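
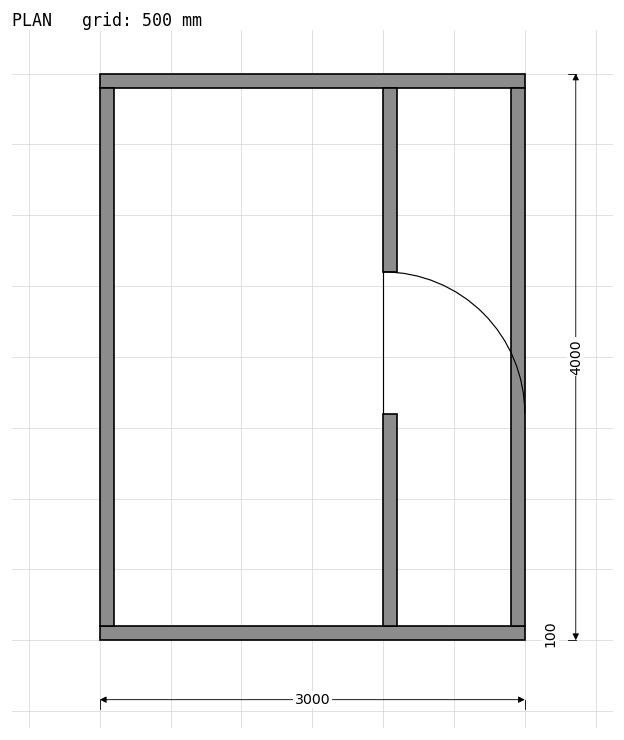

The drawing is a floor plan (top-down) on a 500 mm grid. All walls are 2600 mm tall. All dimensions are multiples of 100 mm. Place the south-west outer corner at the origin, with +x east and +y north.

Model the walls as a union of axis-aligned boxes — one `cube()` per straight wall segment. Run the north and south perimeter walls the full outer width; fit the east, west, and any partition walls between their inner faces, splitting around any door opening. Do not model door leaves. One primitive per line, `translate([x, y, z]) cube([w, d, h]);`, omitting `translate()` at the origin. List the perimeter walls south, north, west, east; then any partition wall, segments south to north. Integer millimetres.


cube([3000, 100, 2600]);
translate([0, 3900, 0]) cube([3000, 100, 2600]);
translate([0, 100, 0]) cube([100, 3800, 2600]);
translate([2900, 100, 0]) cube([100, 3800, 2600]);
translate([2000, 100, 0]) cube([100, 1500, 2600]);
translate([2000, 2600, 0]) cube([100, 1300, 2600]);


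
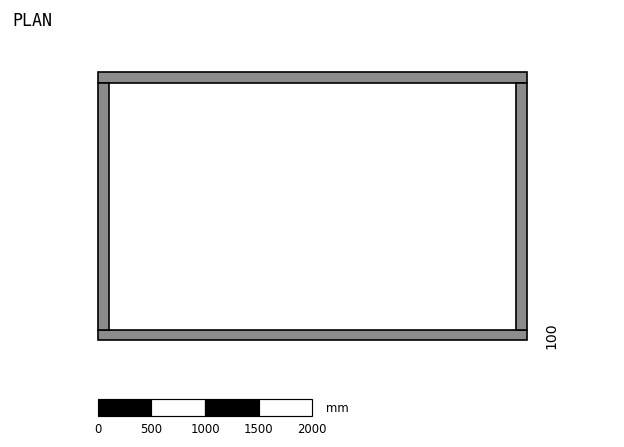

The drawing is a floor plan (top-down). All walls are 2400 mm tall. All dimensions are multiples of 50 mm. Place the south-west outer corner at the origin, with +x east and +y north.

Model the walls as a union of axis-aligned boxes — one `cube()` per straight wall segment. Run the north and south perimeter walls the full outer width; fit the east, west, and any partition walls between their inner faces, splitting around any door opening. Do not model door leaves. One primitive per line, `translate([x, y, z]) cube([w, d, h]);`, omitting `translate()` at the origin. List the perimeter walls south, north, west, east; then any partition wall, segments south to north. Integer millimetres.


cube([4000, 100, 2400]);
translate([0, 2400, 0]) cube([4000, 100, 2400]);
translate([0, 100, 0]) cube([100, 2300, 2400]);
translate([3900, 100, 0]) cube([100, 2300, 2400]);


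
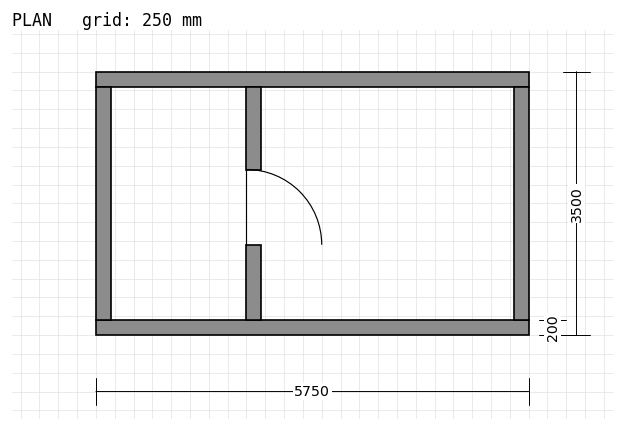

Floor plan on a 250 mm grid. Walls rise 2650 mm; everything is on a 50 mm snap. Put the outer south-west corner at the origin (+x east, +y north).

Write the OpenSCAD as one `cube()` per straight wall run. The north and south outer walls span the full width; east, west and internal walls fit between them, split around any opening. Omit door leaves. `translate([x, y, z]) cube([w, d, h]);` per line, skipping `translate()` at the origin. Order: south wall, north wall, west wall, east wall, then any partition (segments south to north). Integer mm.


cube([5750, 200, 2650]);
translate([0, 3300, 0]) cube([5750, 200, 2650]);
translate([0, 200, 0]) cube([200, 3100, 2650]);
translate([5550, 200, 0]) cube([200, 3100, 2650]);
translate([2000, 200, 0]) cube([200, 1000, 2650]);
translate([2000, 2200, 0]) cube([200, 1100, 2650]);


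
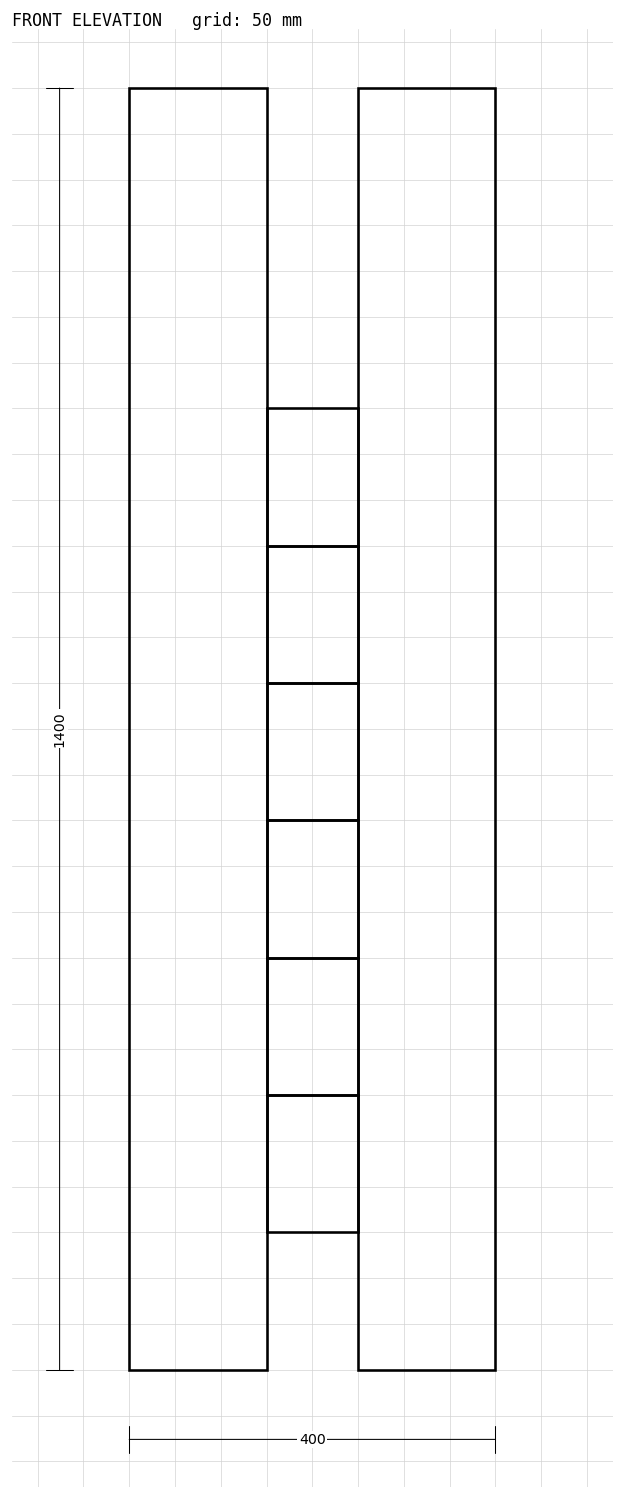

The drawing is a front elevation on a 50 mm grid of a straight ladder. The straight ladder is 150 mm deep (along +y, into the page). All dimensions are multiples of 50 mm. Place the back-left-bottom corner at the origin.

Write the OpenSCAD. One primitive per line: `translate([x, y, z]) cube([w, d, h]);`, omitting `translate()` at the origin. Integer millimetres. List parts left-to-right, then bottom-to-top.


cube([150, 150, 1400]);
translate([150, 0, 150]) cube([100, 150, 150]);
translate([150, 0, 300]) cube([100, 150, 150]);
translate([150, 0, 450]) cube([100, 150, 150]);
translate([150, 0, 600]) cube([100, 150, 150]);
translate([150, 0, 750]) cube([100, 150, 150]);
translate([150, 0, 900]) cube([100, 150, 150]);
translate([250, 0, 0]) cube([150, 150, 1400]);


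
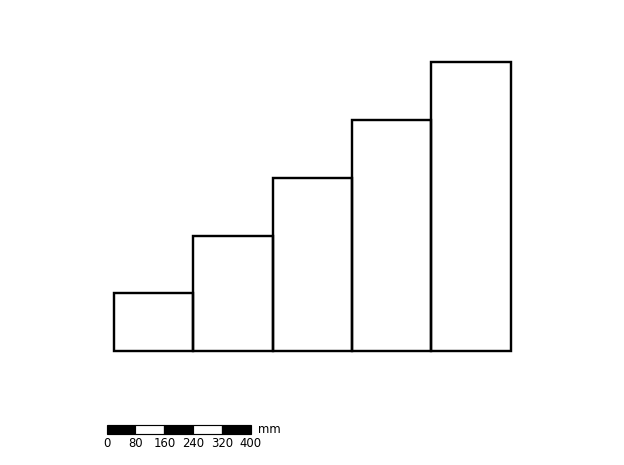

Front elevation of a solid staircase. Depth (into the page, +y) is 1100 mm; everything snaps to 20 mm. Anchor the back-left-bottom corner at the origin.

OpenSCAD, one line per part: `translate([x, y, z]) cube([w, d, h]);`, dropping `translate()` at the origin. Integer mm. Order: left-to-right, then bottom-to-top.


cube([220, 1100, 160]);
translate([220, 0, 0]) cube([220, 1100, 320]);
translate([440, 0, 0]) cube([220, 1100, 480]);
translate([660, 0, 0]) cube([220, 1100, 640]);
translate([880, 0, 0]) cube([220, 1100, 800]);


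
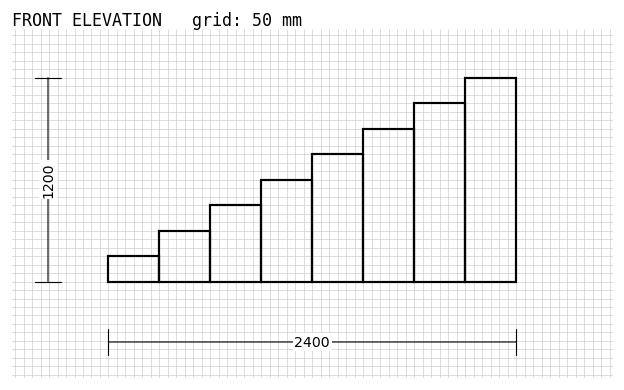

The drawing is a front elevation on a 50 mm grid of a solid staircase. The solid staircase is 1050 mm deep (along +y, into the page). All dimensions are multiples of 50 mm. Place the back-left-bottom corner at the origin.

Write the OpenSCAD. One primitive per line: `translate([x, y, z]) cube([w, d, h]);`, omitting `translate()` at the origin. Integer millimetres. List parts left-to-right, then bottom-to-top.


cube([300, 1050, 150]);
translate([300, 0, 0]) cube([300, 1050, 300]);
translate([600, 0, 0]) cube([300, 1050, 450]);
translate([900, 0, 0]) cube([300, 1050, 600]);
translate([1200, 0, 0]) cube([300, 1050, 750]);
translate([1500, 0, 0]) cube([300, 1050, 900]);
translate([1800, 0, 0]) cube([300, 1050, 1050]);
translate([2100, 0, 0]) cube([300, 1050, 1200]);


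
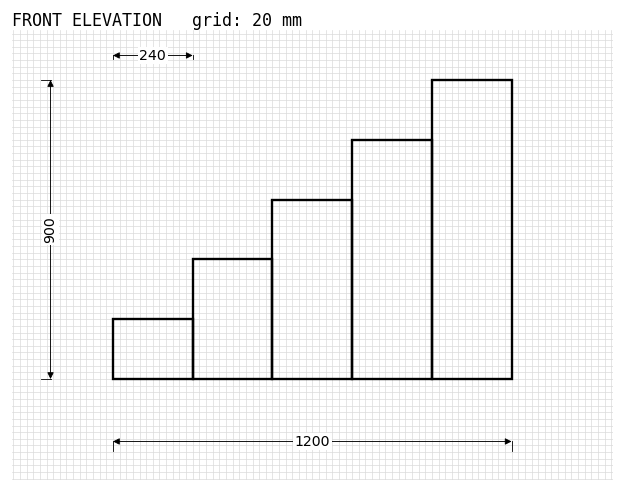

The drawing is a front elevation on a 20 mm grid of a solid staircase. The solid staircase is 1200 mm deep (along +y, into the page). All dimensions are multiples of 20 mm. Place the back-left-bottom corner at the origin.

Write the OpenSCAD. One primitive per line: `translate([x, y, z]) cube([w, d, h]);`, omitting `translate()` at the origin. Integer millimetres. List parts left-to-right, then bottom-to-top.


cube([240, 1200, 180]);
translate([240, 0, 0]) cube([240, 1200, 360]);
translate([480, 0, 0]) cube([240, 1200, 540]);
translate([720, 0, 0]) cube([240, 1200, 720]);
translate([960, 0, 0]) cube([240, 1200, 900]);


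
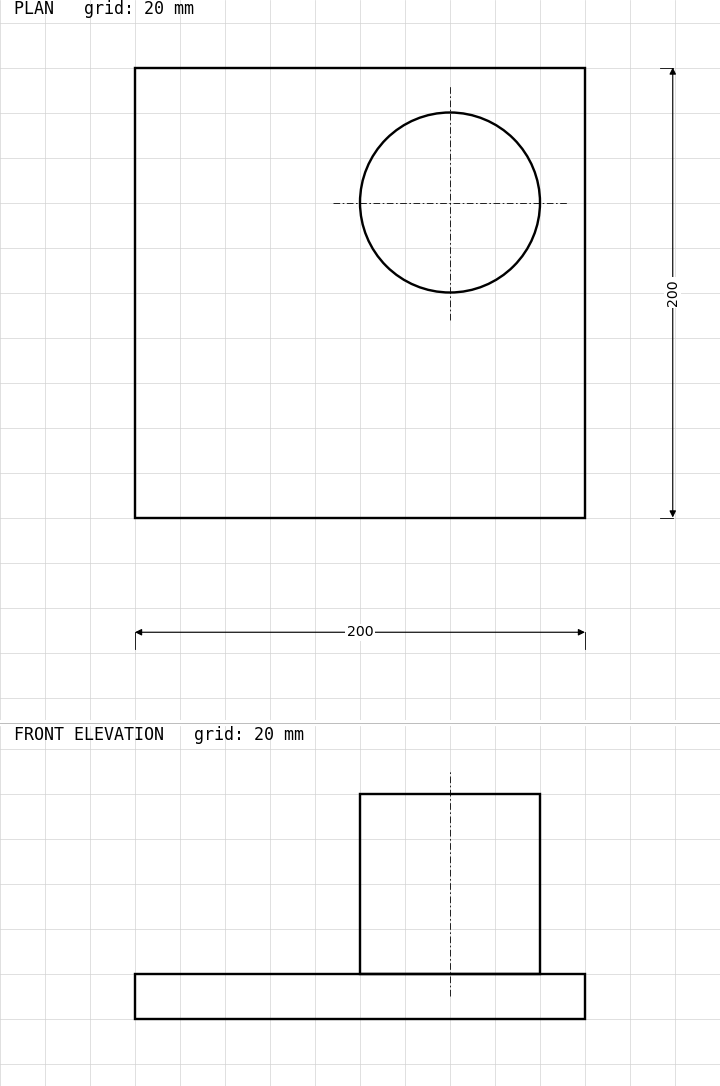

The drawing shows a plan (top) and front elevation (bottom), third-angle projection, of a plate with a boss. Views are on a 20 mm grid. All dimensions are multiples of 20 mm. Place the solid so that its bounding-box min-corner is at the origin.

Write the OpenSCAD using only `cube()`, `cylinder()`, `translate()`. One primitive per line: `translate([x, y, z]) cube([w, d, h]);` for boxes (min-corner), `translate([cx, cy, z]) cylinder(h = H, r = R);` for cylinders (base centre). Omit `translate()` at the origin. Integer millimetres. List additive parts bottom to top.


cube([200, 200, 20]);
translate([140, 140, 20]) cylinder(h = 80, r = 40);


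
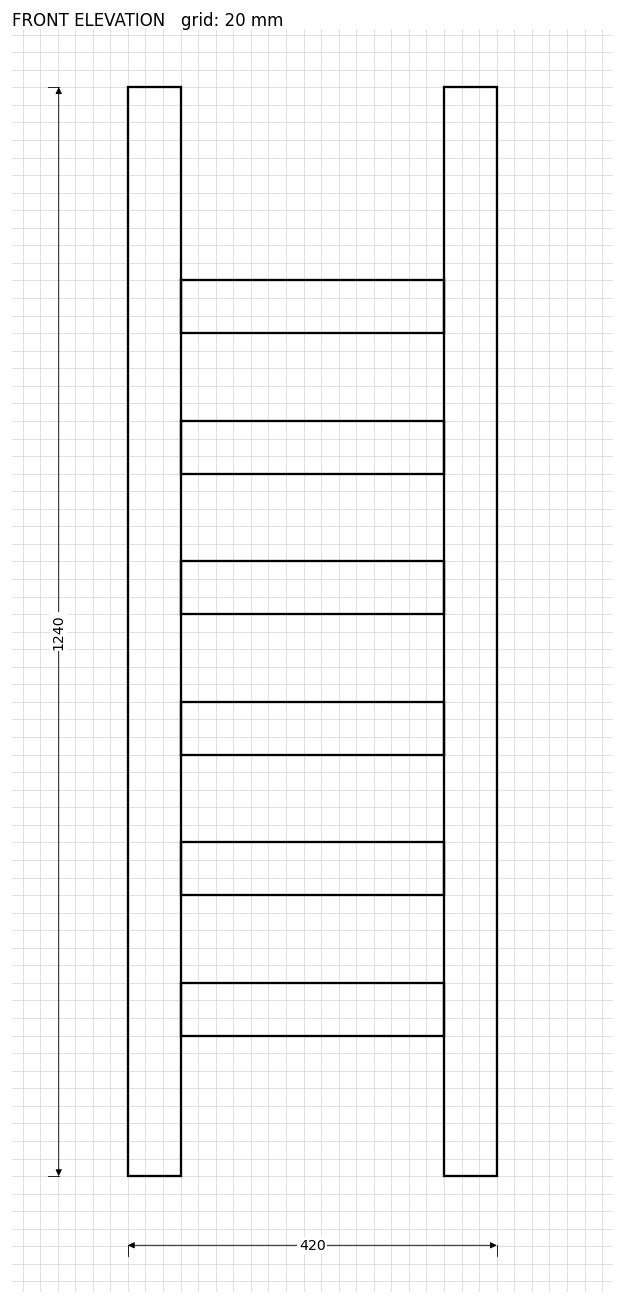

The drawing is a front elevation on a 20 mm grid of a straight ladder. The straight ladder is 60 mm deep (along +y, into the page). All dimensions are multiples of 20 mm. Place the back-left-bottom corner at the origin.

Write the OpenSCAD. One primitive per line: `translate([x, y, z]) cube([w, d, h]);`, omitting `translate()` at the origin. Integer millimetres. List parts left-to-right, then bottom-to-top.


cube([60, 60, 1240]);
translate([60, 0, 160]) cube([300, 60, 60]);
translate([60, 0, 320]) cube([300, 60, 60]);
translate([60, 0, 480]) cube([300, 60, 60]);
translate([60, 0, 640]) cube([300, 60, 60]);
translate([60, 0, 800]) cube([300, 60, 60]);
translate([60, 0, 960]) cube([300, 60, 60]);
translate([360, 0, 0]) cube([60, 60, 1240]);


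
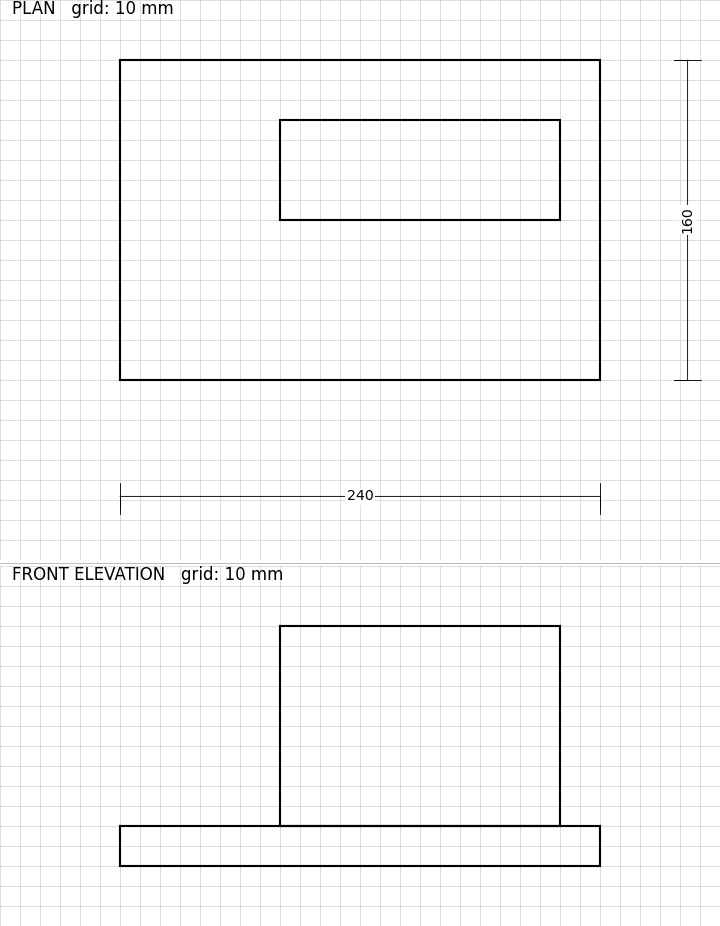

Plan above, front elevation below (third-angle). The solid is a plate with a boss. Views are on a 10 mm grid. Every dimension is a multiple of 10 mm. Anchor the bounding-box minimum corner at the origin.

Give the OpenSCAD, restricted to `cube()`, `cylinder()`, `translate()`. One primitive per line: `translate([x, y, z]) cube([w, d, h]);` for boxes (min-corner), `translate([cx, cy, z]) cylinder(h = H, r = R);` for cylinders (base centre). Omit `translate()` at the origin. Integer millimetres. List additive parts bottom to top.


cube([240, 160, 20]);
translate([80, 80, 20]) cube([140, 50, 100]);


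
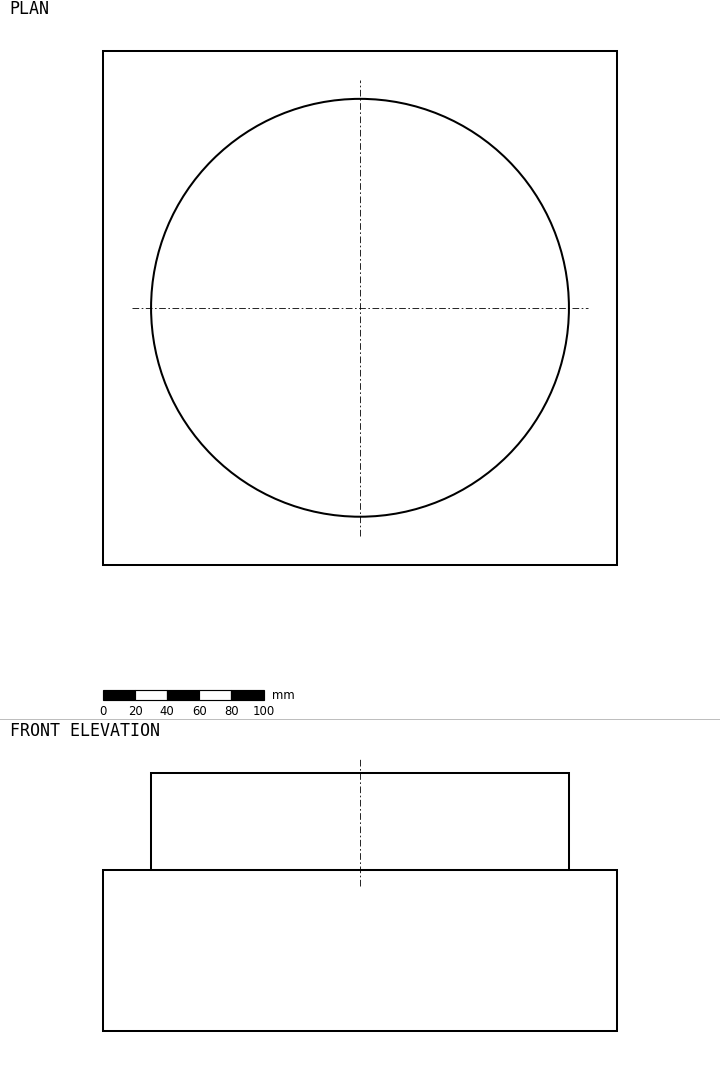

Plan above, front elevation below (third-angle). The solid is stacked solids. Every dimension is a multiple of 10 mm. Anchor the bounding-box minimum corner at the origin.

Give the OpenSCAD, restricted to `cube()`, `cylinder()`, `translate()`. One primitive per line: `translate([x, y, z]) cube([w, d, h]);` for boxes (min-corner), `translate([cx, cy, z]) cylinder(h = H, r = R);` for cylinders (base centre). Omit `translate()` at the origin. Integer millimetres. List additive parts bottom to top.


cube([320, 320, 100]);
translate([160, 160, 100]) cylinder(h = 60, r = 130);


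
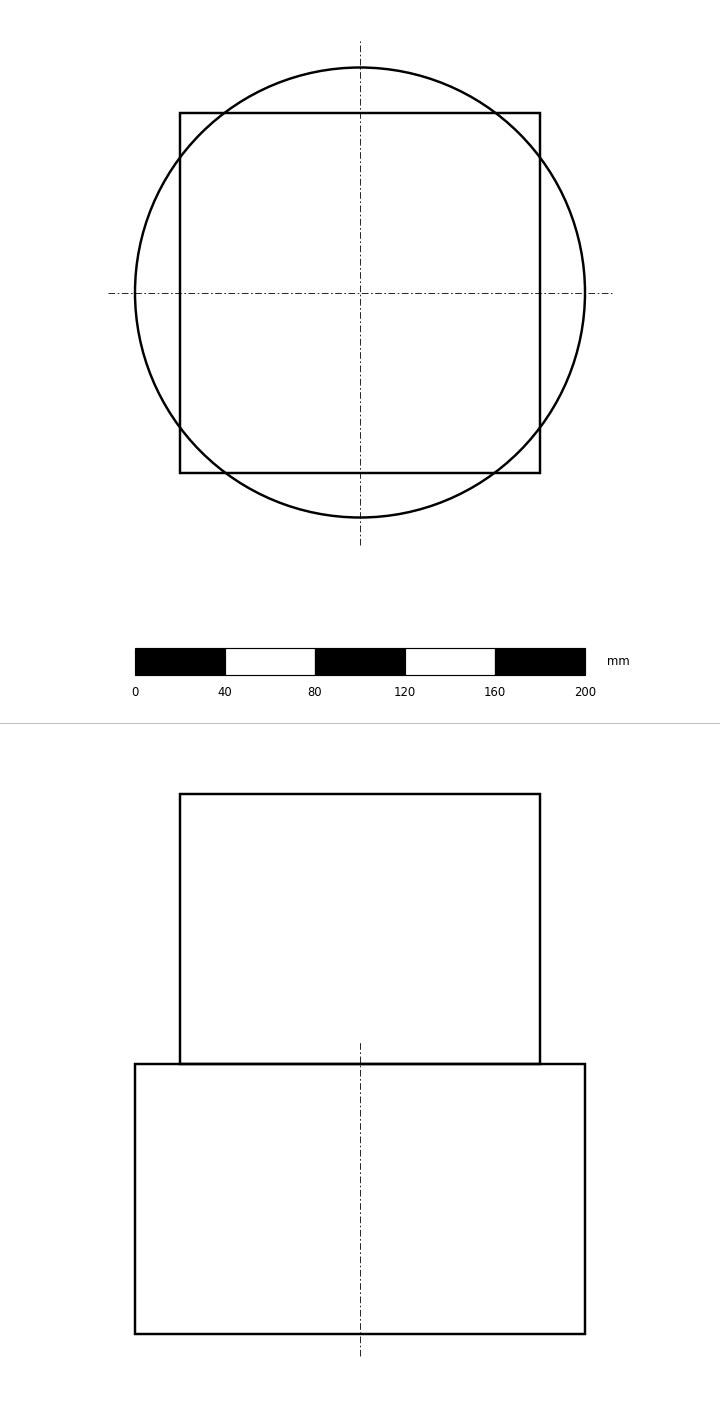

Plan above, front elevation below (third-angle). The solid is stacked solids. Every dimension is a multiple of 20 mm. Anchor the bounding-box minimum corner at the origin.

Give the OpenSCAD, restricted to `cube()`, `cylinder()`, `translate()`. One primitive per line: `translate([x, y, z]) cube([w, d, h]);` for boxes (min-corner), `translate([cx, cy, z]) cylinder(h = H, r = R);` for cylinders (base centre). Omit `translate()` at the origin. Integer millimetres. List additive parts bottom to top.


translate([100, 100, 0]) cylinder(h = 120, r = 100);
translate([20, 20, 120]) cube([160, 160, 120]);


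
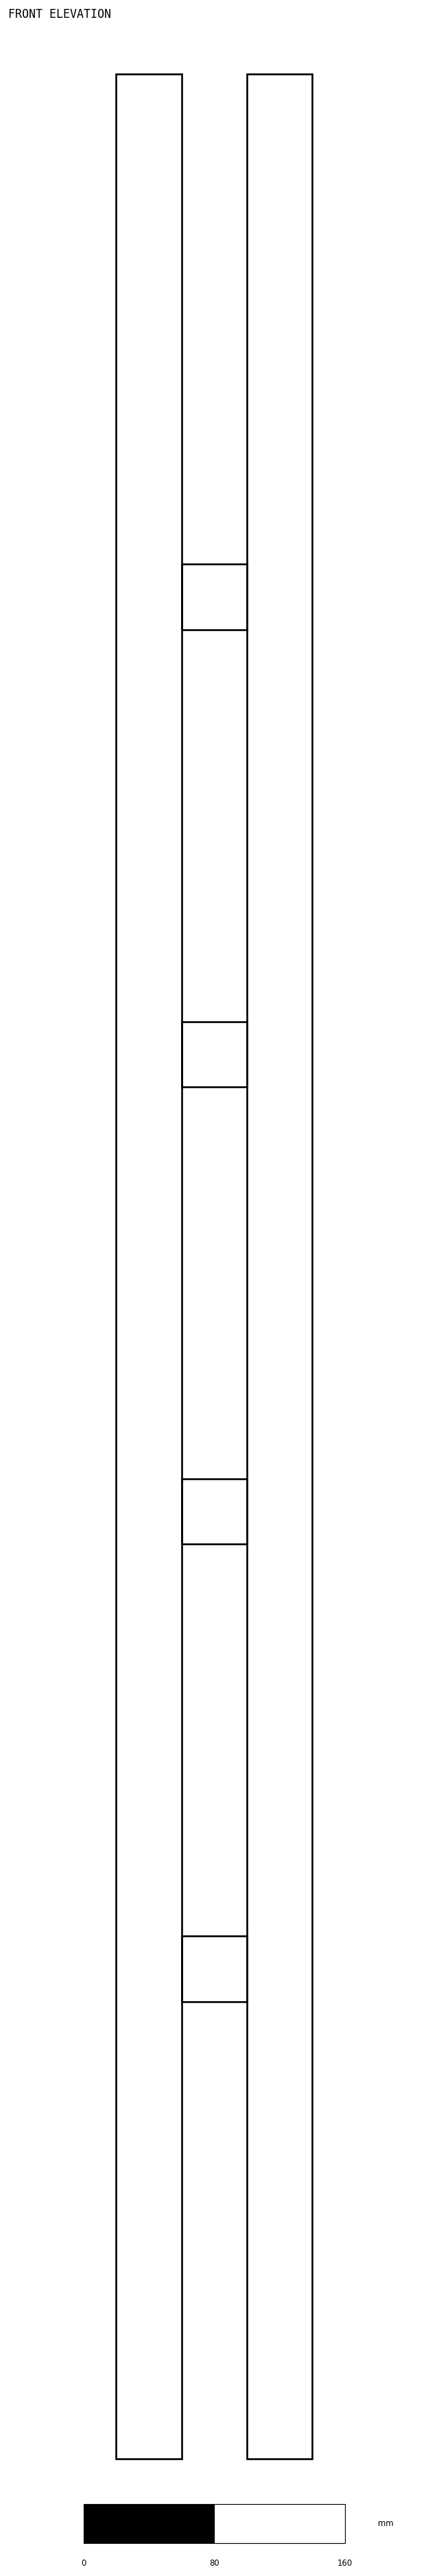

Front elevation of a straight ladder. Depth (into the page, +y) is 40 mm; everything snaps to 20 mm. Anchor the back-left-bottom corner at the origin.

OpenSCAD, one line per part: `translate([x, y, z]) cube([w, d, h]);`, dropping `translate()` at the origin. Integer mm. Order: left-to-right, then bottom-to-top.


cube([40, 40, 1460]);
translate([40, 0, 280]) cube([40, 40, 40]);
translate([40, 0, 560]) cube([40, 40, 40]);
translate([40, 0, 840]) cube([40, 40, 40]);
translate([40, 0, 1120]) cube([40, 40, 40]);
translate([80, 0, 0]) cube([40, 40, 1460]);


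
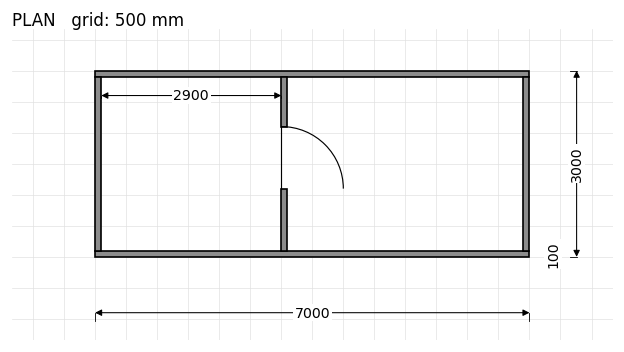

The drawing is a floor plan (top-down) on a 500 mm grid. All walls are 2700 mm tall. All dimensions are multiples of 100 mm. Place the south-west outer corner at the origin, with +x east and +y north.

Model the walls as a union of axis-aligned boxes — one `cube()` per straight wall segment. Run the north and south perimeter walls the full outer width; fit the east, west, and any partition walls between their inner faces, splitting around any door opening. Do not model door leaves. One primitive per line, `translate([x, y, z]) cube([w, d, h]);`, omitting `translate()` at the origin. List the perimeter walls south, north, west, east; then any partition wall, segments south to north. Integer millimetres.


cube([7000, 100, 2700]);
translate([0, 2900, 0]) cube([7000, 100, 2700]);
translate([0, 100, 0]) cube([100, 2800, 2700]);
translate([6900, 100, 0]) cube([100, 2800, 2700]);
translate([3000, 100, 0]) cube([100, 1000, 2700]);
translate([3000, 2100, 0]) cube([100, 800, 2700]);


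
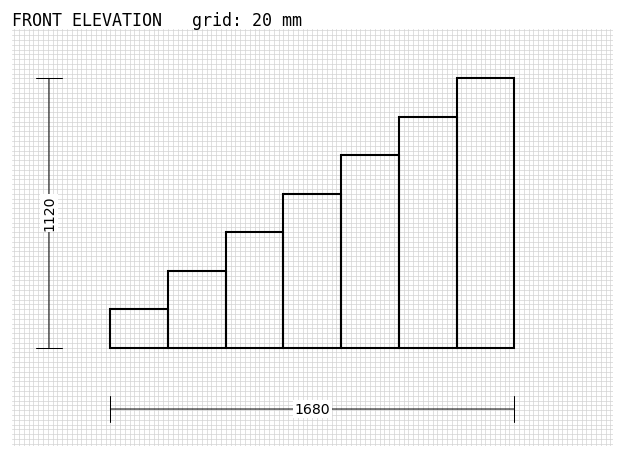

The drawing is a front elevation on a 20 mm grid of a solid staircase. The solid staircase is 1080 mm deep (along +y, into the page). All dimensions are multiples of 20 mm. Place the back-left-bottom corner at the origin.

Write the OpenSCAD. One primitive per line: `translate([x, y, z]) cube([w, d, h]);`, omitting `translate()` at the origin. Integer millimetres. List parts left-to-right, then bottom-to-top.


cube([240, 1080, 160]);
translate([240, 0, 0]) cube([240, 1080, 320]);
translate([480, 0, 0]) cube([240, 1080, 480]);
translate([720, 0, 0]) cube([240, 1080, 640]);
translate([960, 0, 0]) cube([240, 1080, 800]);
translate([1200, 0, 0]) cube([240, 1080, 960]);
translate([1440, 0, 0]) cube([240, 1080, 1120]);


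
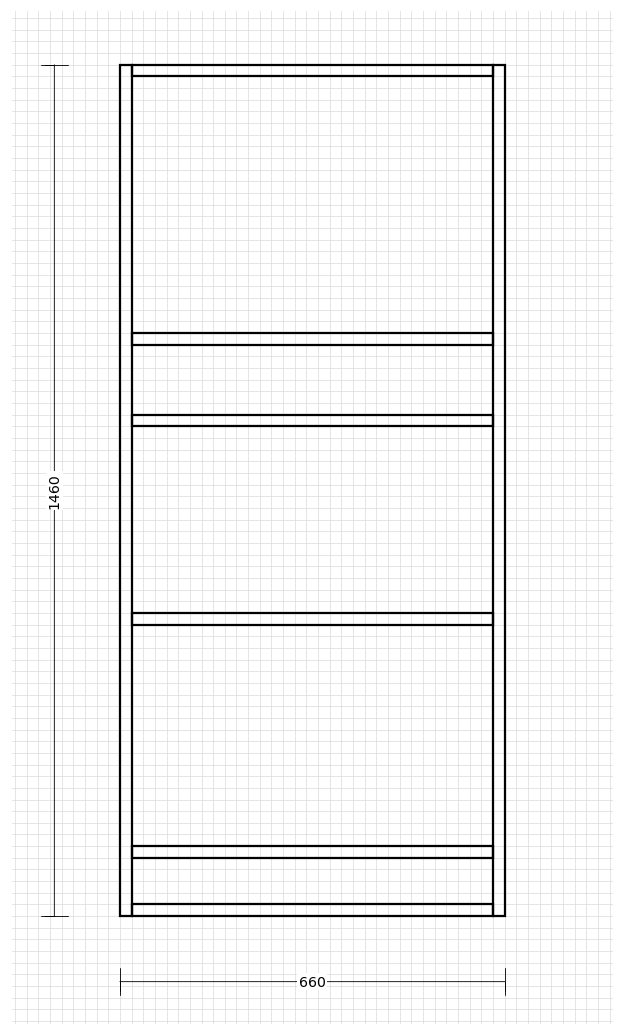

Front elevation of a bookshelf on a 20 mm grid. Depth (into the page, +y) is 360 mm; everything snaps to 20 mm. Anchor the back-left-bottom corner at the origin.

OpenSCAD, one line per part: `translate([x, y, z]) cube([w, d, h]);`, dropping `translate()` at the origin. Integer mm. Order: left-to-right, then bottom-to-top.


cube([20, 360, 1460]);
translate([20, 0, 0]) cube([620, 360, 20]);
translate([20, 0, 100]) cube([620, 360, 20]);
translate([20, 0, 500]) cube([620, 360, 20]);
translate([20, 0, 840]) cube([620, 360, 20]);
translate([20, 0, 980]) cube([620, 360, 20]);
translate([20, 0, 1440]) cube([620, 360, 20]);
translate([640, 0, 0]) cube([20, 360, 1460]);


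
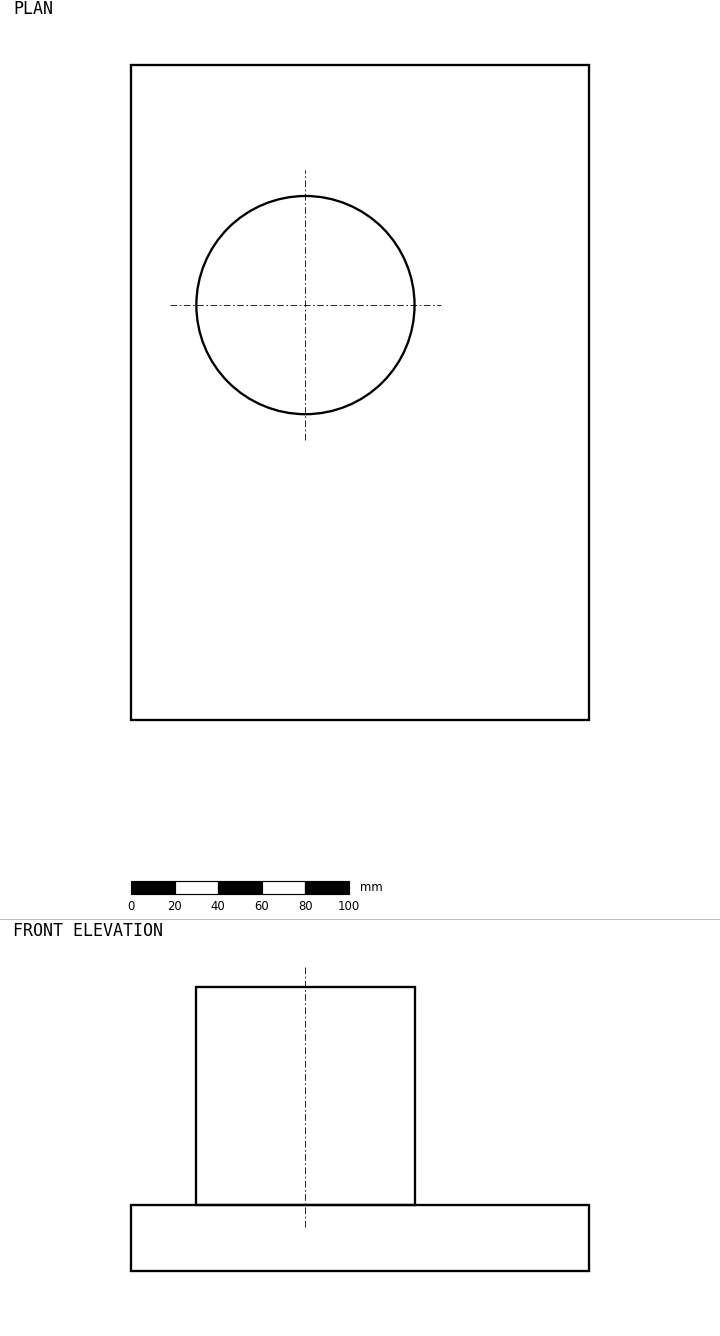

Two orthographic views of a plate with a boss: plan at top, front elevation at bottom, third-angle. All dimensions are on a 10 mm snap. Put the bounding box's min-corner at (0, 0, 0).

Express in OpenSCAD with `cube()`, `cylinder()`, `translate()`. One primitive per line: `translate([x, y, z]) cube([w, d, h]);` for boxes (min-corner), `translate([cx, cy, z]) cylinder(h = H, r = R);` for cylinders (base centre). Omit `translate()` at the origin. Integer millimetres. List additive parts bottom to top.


cube([210, 300, 30]);
translate([80, 190, 30]) cylinder(h = 100, r = 50);


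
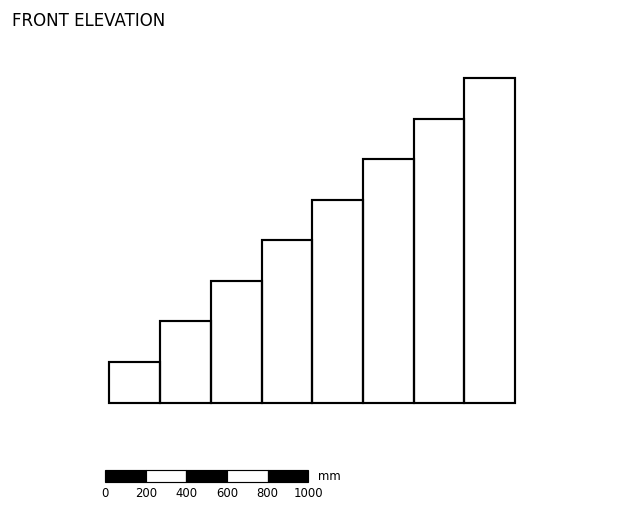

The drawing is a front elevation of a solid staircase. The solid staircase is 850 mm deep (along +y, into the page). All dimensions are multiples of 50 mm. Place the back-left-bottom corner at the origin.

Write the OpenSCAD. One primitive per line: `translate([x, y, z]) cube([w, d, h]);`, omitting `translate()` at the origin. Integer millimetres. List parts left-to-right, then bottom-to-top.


cube([250, 850, 200]);
translate([250, 0, 0]) cube([250, 850, 400]);
translate([500, 0, 0]) cube([250, 850, 600]);
translate([750, 0, 0]) cube([250, 850, 800]);
translate([1000, 0, 0]) cube([250, 850, 1000]);
translate([1250, 0, 0]) cube([250, 850, 1200]);
translate([1500, 0, 0]) cube([250, 850, 1400]);
translate([1750, 0, 0]) cube([250, 850, 1600]);


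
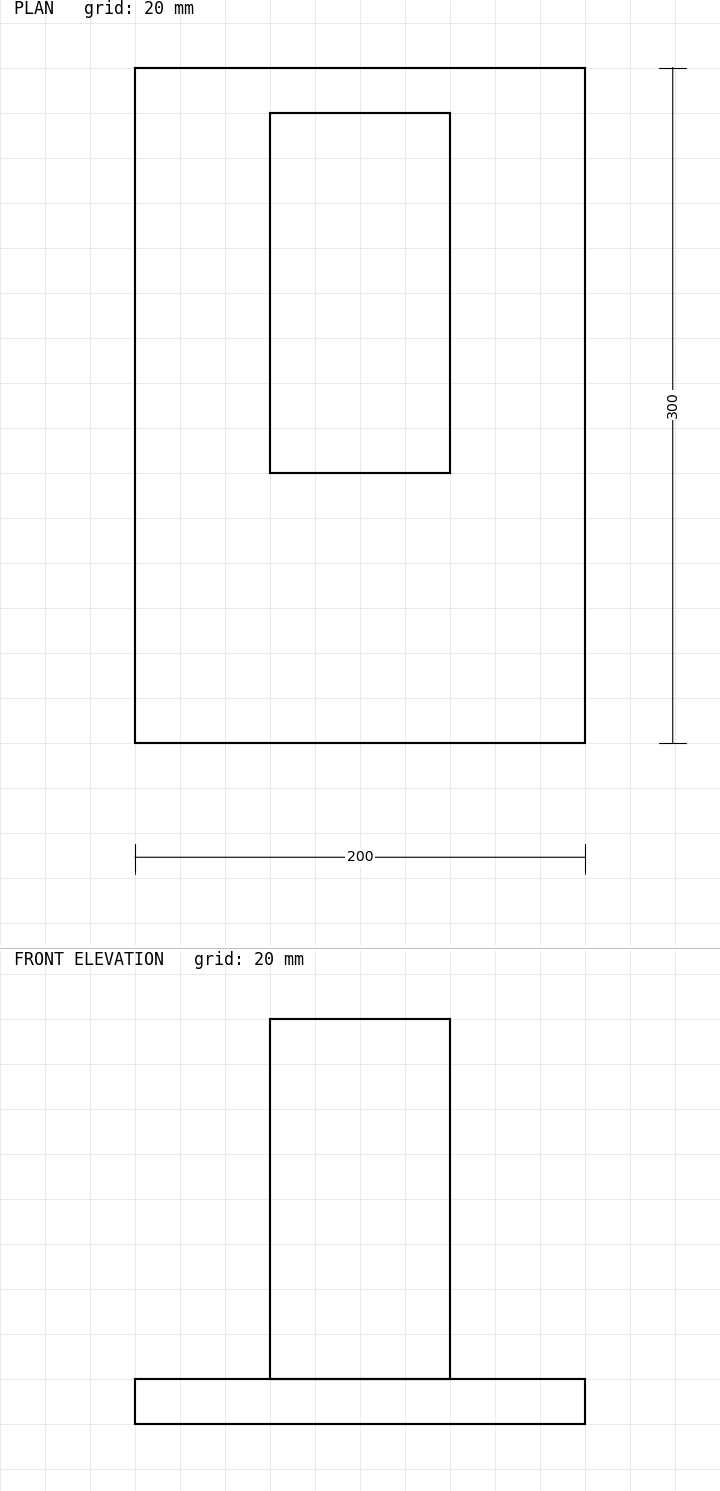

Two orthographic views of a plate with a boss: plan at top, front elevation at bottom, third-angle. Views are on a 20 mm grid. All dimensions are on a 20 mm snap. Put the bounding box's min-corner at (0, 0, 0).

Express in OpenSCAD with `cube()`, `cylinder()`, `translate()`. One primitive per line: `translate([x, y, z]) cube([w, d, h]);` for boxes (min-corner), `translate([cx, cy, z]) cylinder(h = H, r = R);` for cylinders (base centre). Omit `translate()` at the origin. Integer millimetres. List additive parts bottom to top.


cube([200, 300, 20]);
translate([60, 120, 20]) cube([80, 160, 160]);


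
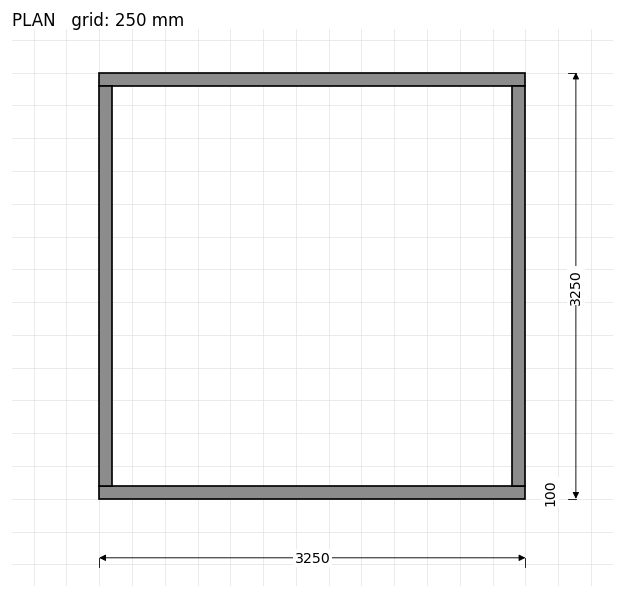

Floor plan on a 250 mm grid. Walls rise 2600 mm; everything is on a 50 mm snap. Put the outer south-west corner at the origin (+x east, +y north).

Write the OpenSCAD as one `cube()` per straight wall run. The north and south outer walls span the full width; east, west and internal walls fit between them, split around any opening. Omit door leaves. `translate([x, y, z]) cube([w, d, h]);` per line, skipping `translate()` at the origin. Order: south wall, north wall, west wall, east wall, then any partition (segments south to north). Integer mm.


cube([3250, 100, 2600]);
translate([0, 3150, 0]) cube([3250, 100, 2600]);
translate([0, 100, 0]) cube([100, 3050, 2600]);
translate([3150, 100, 0]) cube([100, 3050, 2600]);


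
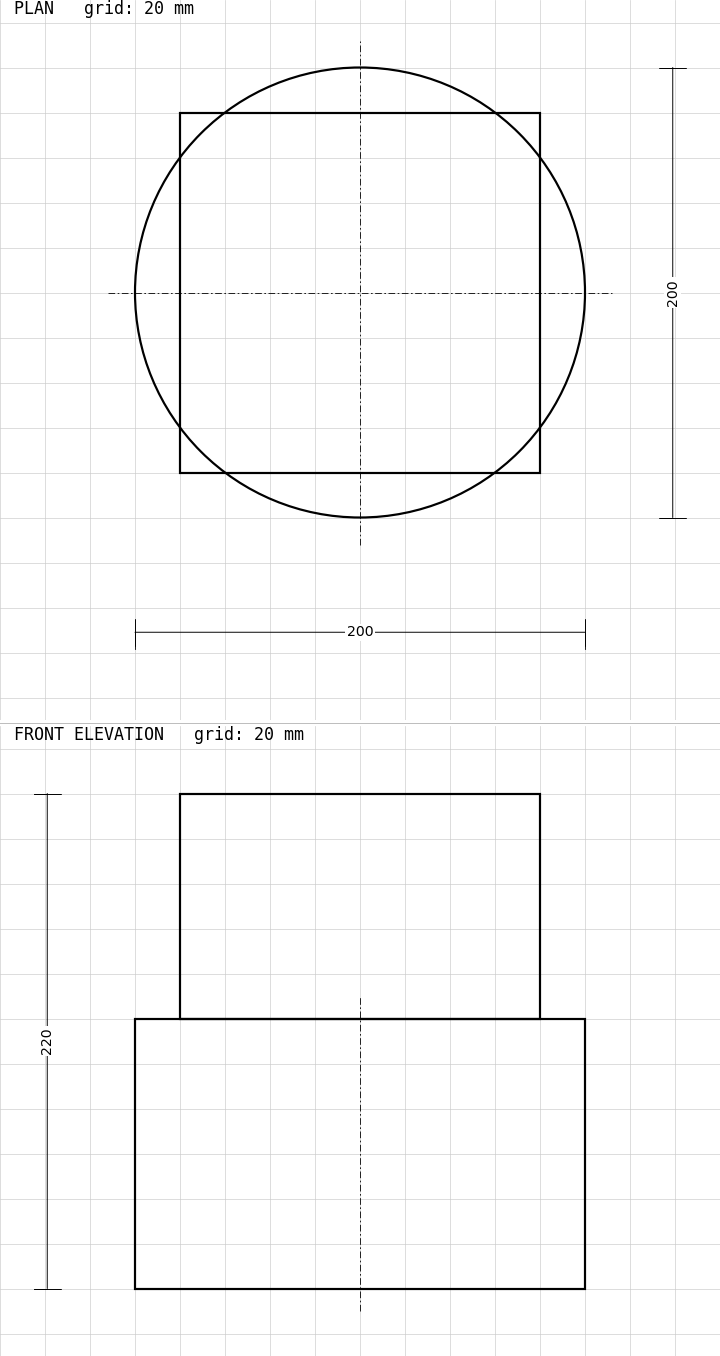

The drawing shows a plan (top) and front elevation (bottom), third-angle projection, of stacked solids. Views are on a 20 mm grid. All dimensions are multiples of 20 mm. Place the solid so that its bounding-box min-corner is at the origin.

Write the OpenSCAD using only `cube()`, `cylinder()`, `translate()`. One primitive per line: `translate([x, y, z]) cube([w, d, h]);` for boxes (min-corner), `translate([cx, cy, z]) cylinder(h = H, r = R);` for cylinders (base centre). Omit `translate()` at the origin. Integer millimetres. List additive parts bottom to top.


translate([100, 100, 0]) cylinder(h = 120, r = 100);
translate([20, 20, 120]) cube([160, 160, 100]);


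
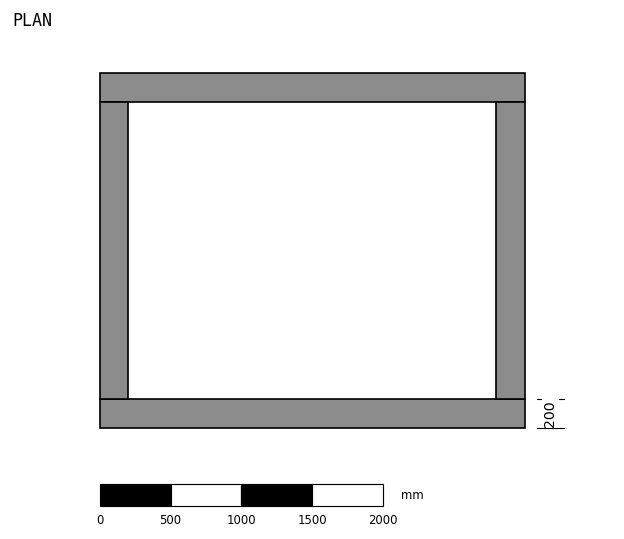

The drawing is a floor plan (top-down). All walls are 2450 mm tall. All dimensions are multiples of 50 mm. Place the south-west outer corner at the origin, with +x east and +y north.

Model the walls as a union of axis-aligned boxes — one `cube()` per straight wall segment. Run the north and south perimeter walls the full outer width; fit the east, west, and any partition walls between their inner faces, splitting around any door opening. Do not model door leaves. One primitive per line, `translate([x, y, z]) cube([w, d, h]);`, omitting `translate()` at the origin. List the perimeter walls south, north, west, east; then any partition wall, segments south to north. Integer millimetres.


cube([3000, 200, 2450]);
translate([0, 2300, 0]) cube([3000, 200, 2450]);
translate([0, 200, 0]) cube([200, 2100, 2450]);
translate([2800, 200, 0]) cube([200, 2100, 2450]);


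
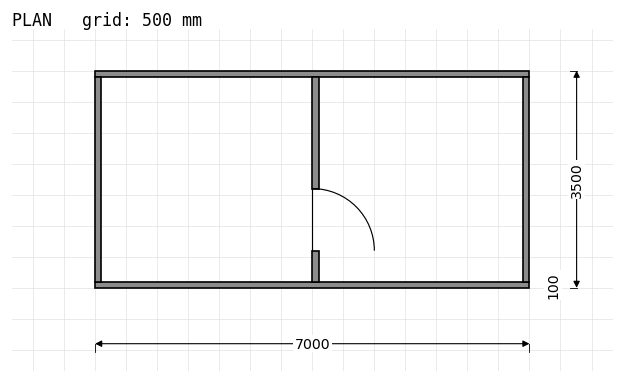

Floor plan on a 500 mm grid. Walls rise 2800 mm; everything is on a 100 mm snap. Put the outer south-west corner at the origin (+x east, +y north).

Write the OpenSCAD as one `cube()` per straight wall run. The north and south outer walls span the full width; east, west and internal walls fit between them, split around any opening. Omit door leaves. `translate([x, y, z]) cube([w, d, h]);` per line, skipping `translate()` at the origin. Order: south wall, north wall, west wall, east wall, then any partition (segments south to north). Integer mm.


cube([7000, 100, 2800]);
translate([0, 3400, 0]) cube([7000, 100, 2800]);
translate([0, 100, 0]) cube([100, 3300, 2800]);
translate([6900, 100, 0]) cube([100, 3300, 2800]);
translate([3500, 100, 0]) cube([100, 500, 2800]);
translate([3500, 1600, 0]) cube([100, 1800, 2800]);


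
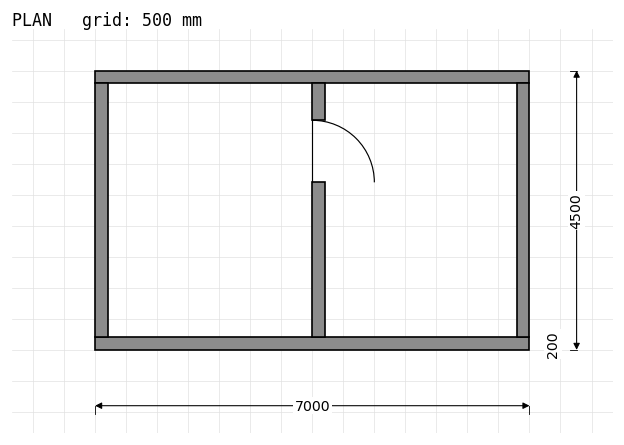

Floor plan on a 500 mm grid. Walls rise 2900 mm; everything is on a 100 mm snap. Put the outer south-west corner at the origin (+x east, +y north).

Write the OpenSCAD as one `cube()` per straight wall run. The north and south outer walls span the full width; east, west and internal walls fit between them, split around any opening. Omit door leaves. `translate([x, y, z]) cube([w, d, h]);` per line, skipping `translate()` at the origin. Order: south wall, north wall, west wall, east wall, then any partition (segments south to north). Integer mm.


cube([7000, 200, 2900]);
translate([0, 4300, 0]) cube([7000, 200, 2900]);
translate([0, 200, 0]) cube([200, 4100, 2900]);
translate([6800, 200, 0]) cube([200, 4100, 2900]);
translate([3500, 200, 0]) cube([200, 2500, 2900]);
translate([3500, 3700, 0]) cube([200, 600, 2900]);


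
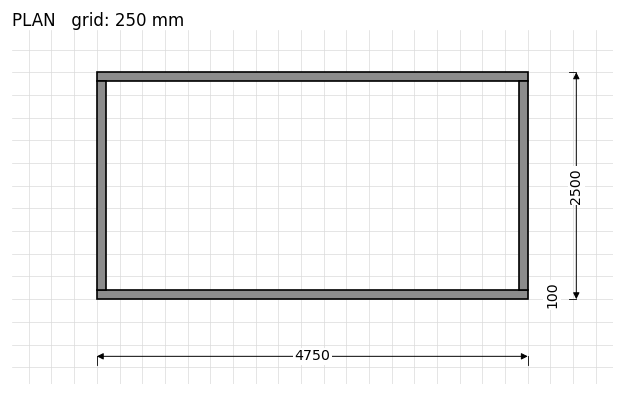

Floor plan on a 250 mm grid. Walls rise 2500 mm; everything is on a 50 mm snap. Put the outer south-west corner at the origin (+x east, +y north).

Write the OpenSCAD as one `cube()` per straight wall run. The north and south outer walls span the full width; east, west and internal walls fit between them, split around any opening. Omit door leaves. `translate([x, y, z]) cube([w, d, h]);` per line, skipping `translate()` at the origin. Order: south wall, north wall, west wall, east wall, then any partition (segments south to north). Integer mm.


cube([4750, 100, 2500]);
translate([0, 2400, 0]) cube([4750, 100, 2500]);
translate([0, 100, 0]) cube([100, 2300, 2500]);
translate([4650, 100, 0]) cube([100, 2300, 2500]);


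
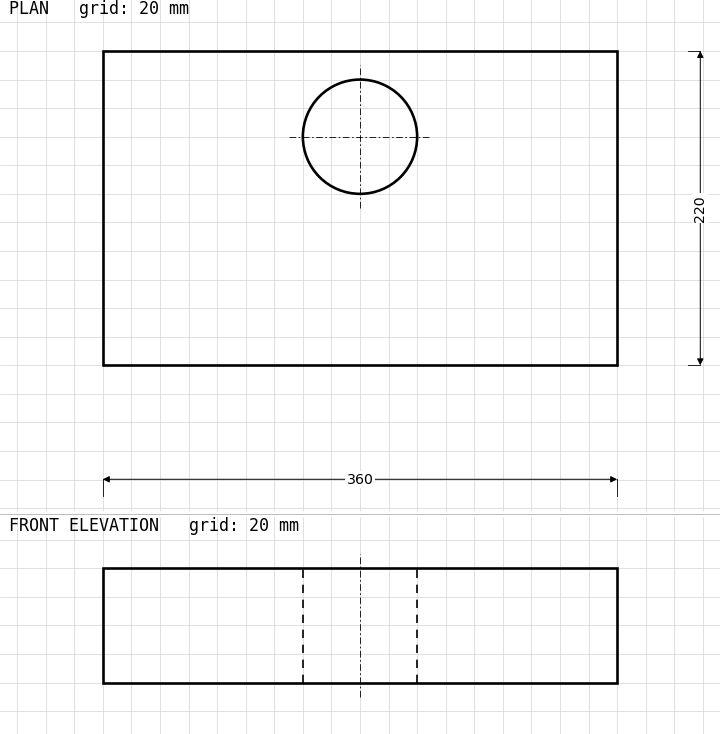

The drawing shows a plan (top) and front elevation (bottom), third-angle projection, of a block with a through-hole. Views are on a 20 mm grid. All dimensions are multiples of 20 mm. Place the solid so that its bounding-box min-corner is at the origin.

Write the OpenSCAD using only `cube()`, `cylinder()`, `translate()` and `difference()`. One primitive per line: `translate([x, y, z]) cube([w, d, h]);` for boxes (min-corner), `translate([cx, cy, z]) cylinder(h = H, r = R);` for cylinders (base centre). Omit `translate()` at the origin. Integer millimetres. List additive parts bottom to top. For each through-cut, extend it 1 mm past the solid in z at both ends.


difference() {
  cube([360, 220, 80]);
  translate([180, 160, -1]) cylinder(h = 82, r = 40);
}


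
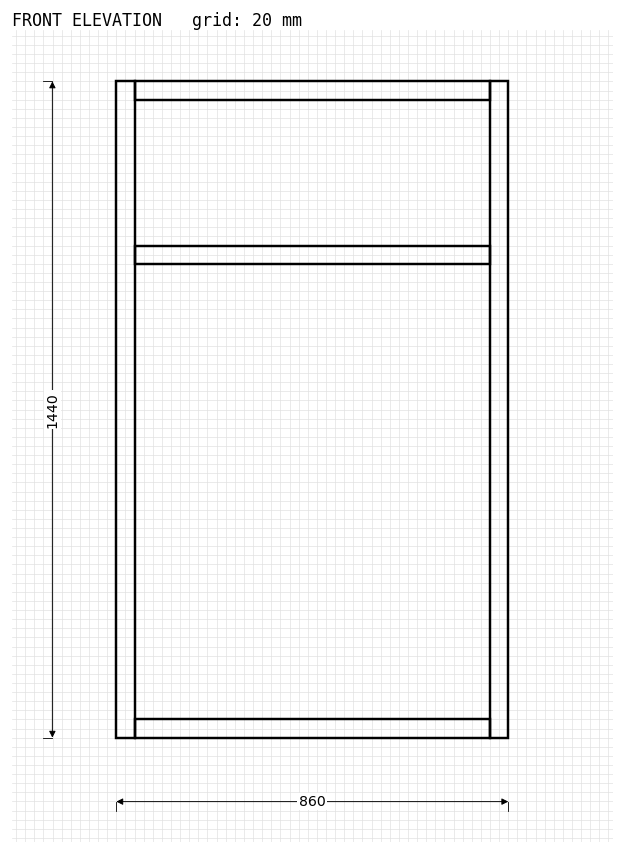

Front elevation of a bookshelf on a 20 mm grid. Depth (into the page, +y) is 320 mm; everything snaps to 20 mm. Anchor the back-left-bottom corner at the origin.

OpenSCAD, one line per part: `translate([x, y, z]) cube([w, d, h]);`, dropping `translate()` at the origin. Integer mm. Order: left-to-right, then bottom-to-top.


cube([40, 320, 1440]);
translate([40, 0, 0]) cube([780, 320, 40]);
translate([40, 0, 1040]) cube([780, 320, 40]);
translate([40, 0, 1400]) cube([780, 320, 40]);
translate([820, 0, 0]) cube([40, 320, 1440]);


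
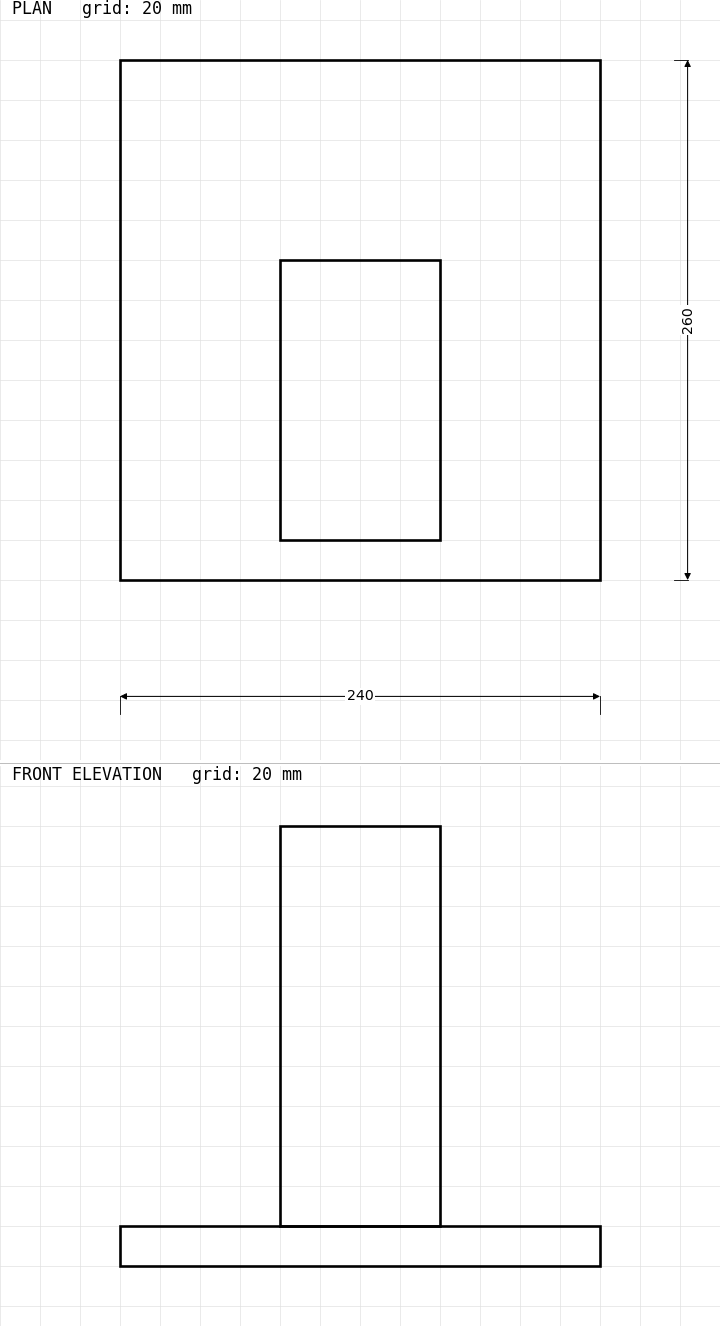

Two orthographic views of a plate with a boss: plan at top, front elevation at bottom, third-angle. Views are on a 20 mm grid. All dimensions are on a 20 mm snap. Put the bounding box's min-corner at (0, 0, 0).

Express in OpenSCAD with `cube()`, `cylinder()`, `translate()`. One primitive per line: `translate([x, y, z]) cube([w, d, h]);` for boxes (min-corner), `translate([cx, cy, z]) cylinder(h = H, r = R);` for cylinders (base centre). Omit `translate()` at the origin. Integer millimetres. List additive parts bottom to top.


cube([240, 260, 20]);
translate([80, 20, 20]) cube([80, 140, 200]);


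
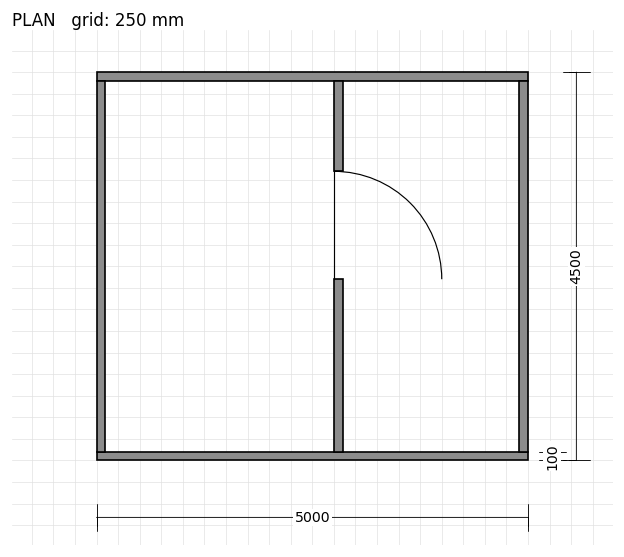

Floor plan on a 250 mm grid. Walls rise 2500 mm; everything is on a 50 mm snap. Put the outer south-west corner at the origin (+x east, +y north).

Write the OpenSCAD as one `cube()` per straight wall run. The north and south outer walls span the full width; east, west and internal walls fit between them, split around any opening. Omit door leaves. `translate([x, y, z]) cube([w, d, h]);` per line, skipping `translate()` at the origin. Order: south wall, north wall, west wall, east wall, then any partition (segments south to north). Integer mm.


cube([5000, 100, 2500]);
translate([0, 4400, 0]) cube([5000, 100, 2500]);
translate([0, 100, 0]) cube([100, 4300, 2500]);
translate([4900, 100, 0]) cube([100, 4300, 2500]);
translate([2750, 100, 0]) cube([100, 2000, 2500]);
translate([2750, 3350, 0]) cube([100, 1050, 2500]);


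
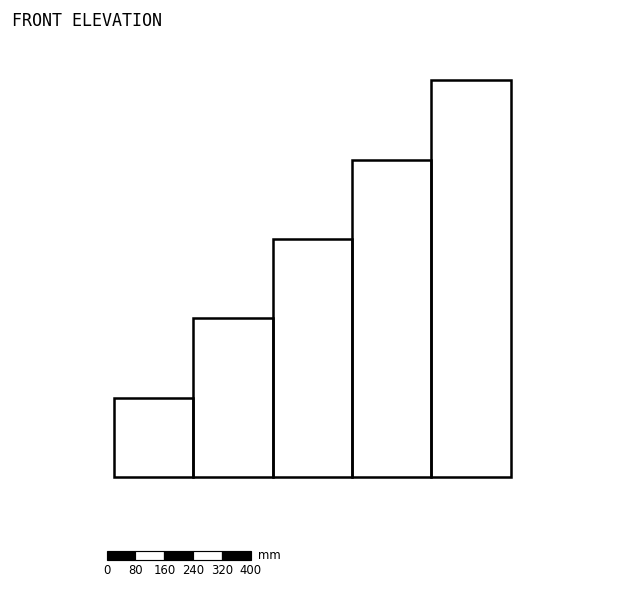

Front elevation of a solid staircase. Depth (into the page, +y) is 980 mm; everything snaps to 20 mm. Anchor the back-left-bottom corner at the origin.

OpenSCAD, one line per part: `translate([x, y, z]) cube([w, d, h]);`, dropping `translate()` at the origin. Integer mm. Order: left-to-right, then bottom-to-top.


cube([220, 980, 220]);
translate([220, 0, 0]) cube([220, 980, 440]);
translate([440, 0, 0]) cube([220, 980, 660]);
translate([660, 0, 0]) cube([220, 980, 880]);
translate([880, 0, 0]) cube([220, 980, 1100]);


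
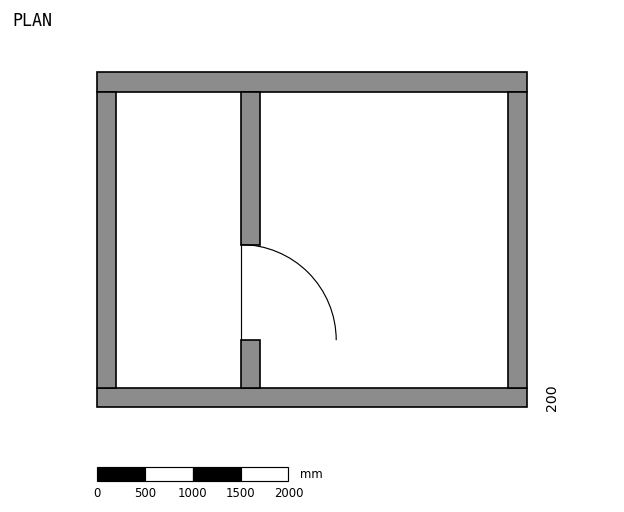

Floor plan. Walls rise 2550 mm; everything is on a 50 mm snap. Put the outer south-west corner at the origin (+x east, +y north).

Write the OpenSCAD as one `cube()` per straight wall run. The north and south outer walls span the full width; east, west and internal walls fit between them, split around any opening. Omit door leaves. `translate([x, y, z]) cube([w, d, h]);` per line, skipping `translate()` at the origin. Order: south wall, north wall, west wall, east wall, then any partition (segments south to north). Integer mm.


cube([4500, 200, 2550]);
translate([0, 3300, 0]) cube([4500, 200, 2550]);
translate([0, 200, 0]) cube([200, 3100, 2550]);
translate([4300, 200, 0]) cube([200, 3100, 2550]);
translate([1500, 200, 0]) cube([200, 500, 2550]);
translate([1500, 1700, 0]) cube([200, 1600, 2550]);


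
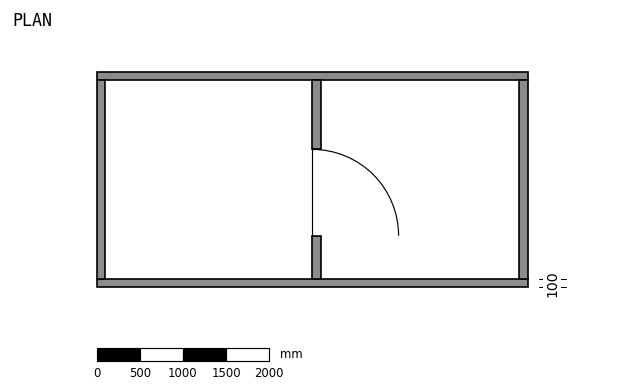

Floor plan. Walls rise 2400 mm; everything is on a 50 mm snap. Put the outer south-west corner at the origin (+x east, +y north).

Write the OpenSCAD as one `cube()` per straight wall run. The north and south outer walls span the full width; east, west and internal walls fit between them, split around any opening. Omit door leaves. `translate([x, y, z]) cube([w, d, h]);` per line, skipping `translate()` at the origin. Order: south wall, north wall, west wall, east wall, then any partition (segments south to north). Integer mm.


cube([5000, 100, 2400]);
translate([0, 2400, 0]) cube([5000, 100, 2400]);
translate([0, 100, 0]) cube([100, 2300, 2400]);
translate([4900, 100, 0]) cube([100, 2300, 2400]);
translate([2500, 100, 0]) cube([100, 500, 2400]);
translate([2500, 1600, 0]) cube([100, 800, 2400]);


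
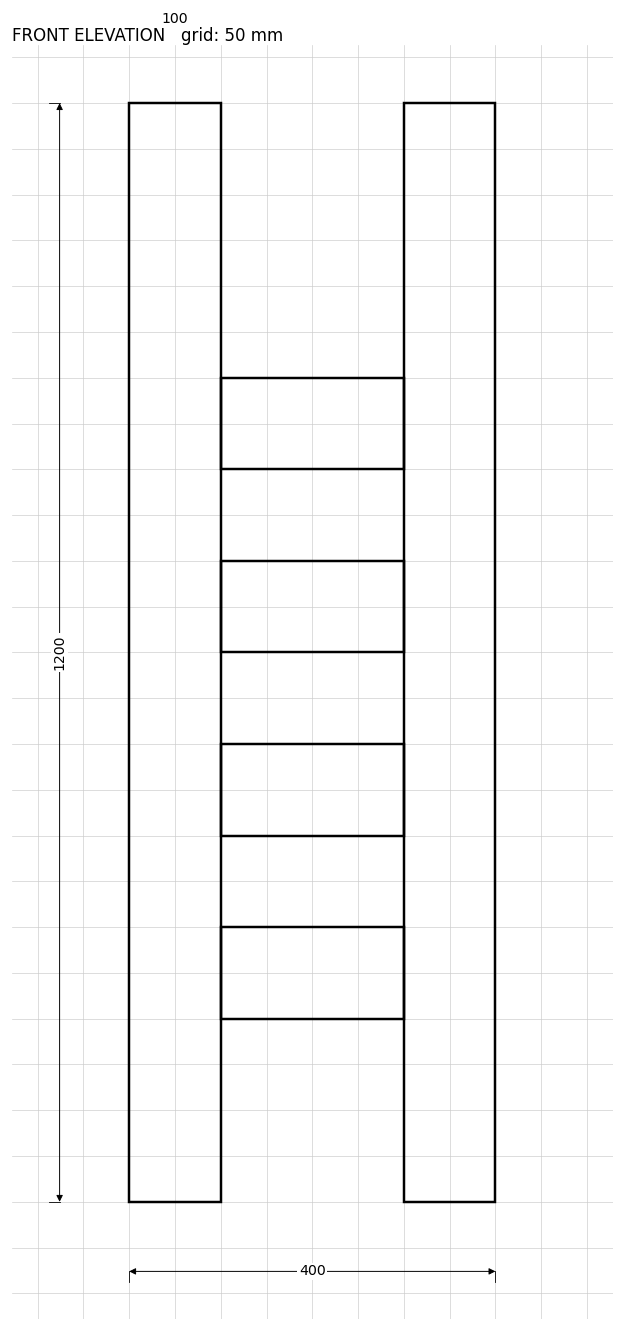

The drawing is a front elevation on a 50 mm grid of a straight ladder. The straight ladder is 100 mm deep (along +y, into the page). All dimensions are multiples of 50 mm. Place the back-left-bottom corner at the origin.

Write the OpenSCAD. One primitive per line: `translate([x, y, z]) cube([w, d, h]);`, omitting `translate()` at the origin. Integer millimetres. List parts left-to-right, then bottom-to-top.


cube([100, 100, 1200]);
translate([100, 0, 200]) cube([200, 100, 100]);
translate([100, 0, 400]) cube([200, 100, 100]);
translate([100, 0, 600]) cube([200, 100, 100]);
translate([100, 0, 800]) cube([200, 100, 100]);
translate([300, 0, 0]) cube([100, 100, 1200]);


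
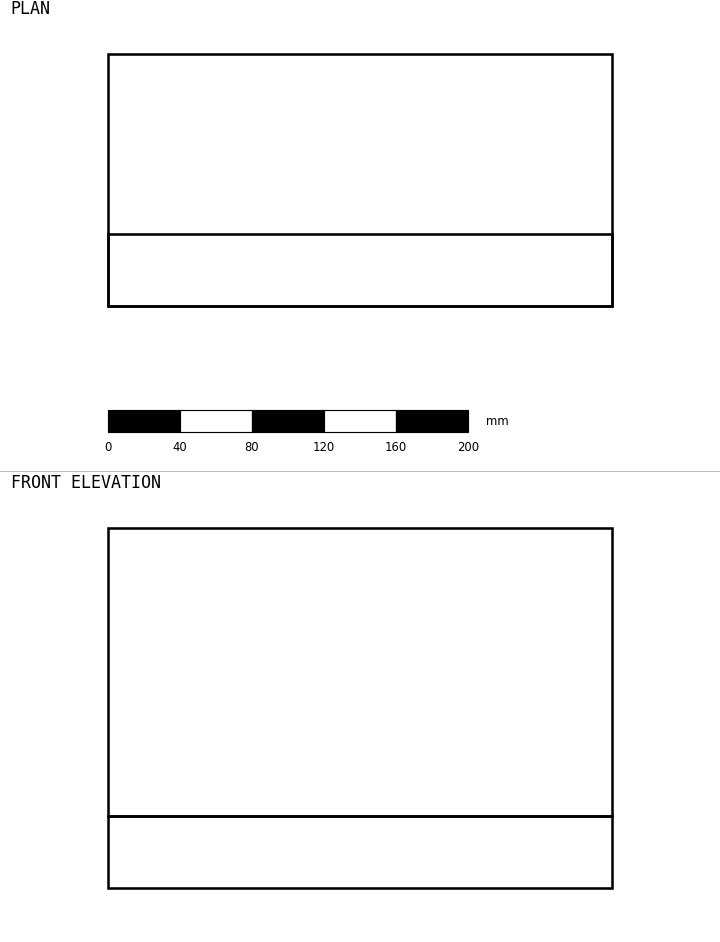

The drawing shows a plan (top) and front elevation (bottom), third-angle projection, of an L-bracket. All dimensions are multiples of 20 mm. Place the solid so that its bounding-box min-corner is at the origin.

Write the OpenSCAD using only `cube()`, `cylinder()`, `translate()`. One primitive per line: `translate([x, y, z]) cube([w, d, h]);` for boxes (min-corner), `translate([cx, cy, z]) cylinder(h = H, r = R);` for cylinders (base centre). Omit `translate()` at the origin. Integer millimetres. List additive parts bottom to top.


cube([280, 140, 40]);
translate([0, 0, 40]) cube([280, 40, 160]);


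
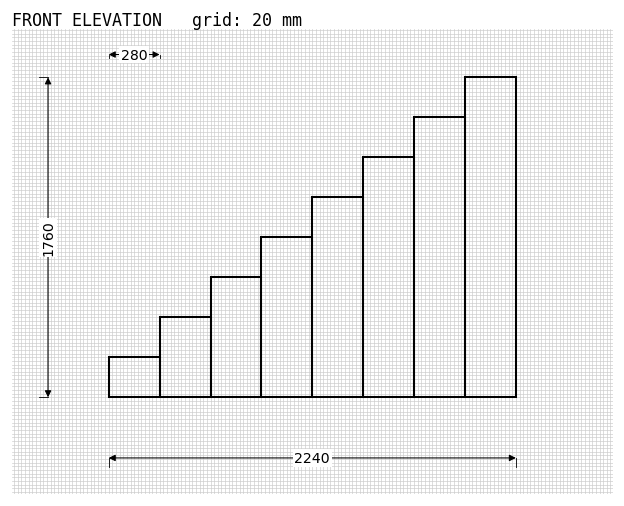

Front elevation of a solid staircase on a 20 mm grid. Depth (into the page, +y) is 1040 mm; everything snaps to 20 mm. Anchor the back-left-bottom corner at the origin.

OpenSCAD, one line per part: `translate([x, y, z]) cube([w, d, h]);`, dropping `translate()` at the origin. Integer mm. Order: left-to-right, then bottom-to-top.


cube([280, 1040, 220]);
translate([280, 0, 0]) cube([280, 1040, 440]);
translate([560, 0, 0]) cube([280, 1040, 660]);
translate([840, 0, 0]) cube([280, 1040, 880]);
translate([1120, 0, 0]) cube([280, 1040, 1100]);
translate([1400, 0, 0]) cube([280, 1040, 1320]);
translate([1680, 0, 0]) cube([280, 1040, 1540]);
translate([1960, 0, 0]) cube([280, 1040, 1760]);


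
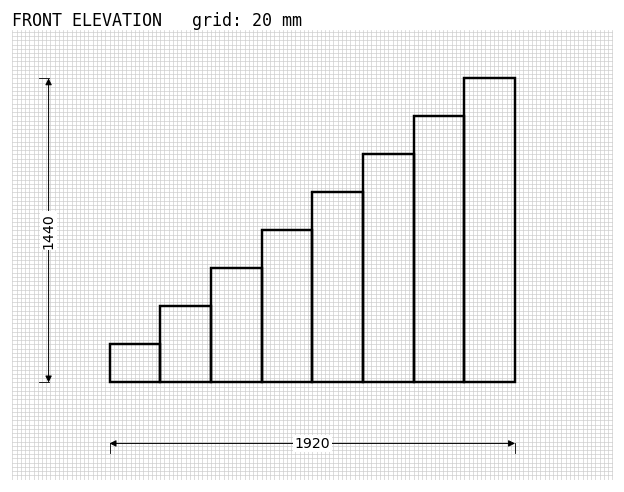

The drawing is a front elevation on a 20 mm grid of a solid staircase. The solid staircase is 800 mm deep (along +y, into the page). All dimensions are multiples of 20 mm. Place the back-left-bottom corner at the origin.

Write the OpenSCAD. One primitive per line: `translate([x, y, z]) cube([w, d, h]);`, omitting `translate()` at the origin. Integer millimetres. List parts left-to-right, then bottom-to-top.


cube([240, 800, 180]);
translate([240, 0, 0]) cube([240, 800, 360]);
translate([480, 0, 0]) cube([240, 800, 540]);
translate([720, 0, 0]) cube([240, 800, 720]);
translate([960, 0, 0]) cube([240, 800, 900]);
translate([1200, 0, 0]) cube([240, 800, 1080]);
translate([1440, 0, 0]) cube([240, 800, 1260]);
translate([1680, 0, 0]) cube([240, 800, 1440]);


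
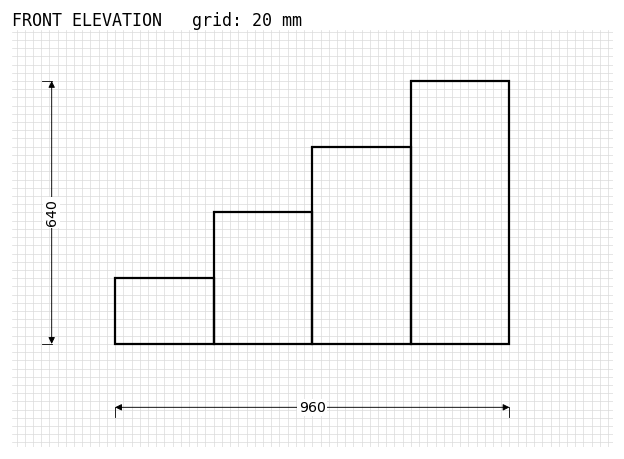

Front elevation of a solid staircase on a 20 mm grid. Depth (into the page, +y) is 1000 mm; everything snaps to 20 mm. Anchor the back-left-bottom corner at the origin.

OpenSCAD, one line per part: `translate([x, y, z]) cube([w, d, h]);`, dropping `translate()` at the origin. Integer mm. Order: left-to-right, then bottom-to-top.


cube([240, 1000, 160]);
translate([240, 0, 0]) cube([240, 1000, 320]);
translate([480, 0, 0]) cube([240, 1000, 480]);
translate([720, 0, 0]) cube([240, 1000, 640]);


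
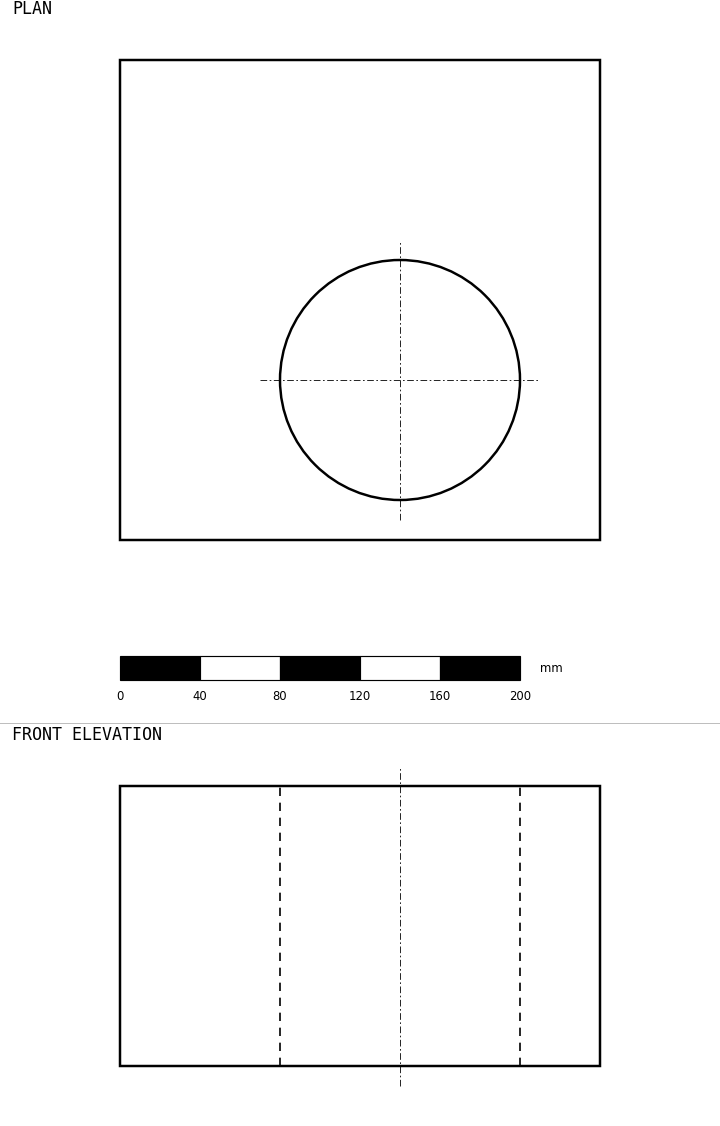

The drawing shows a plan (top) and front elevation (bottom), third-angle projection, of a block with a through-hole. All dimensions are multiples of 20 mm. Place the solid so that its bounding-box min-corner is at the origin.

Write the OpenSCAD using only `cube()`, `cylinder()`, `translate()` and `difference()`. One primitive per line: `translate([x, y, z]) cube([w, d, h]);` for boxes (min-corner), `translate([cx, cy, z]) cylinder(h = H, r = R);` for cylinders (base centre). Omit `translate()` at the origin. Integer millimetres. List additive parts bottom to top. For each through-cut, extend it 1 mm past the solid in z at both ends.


difference() {
  cube([240, 240, 140]);
  translate([140, 80, -1]) cylinder(h = 142, r = 60);
}


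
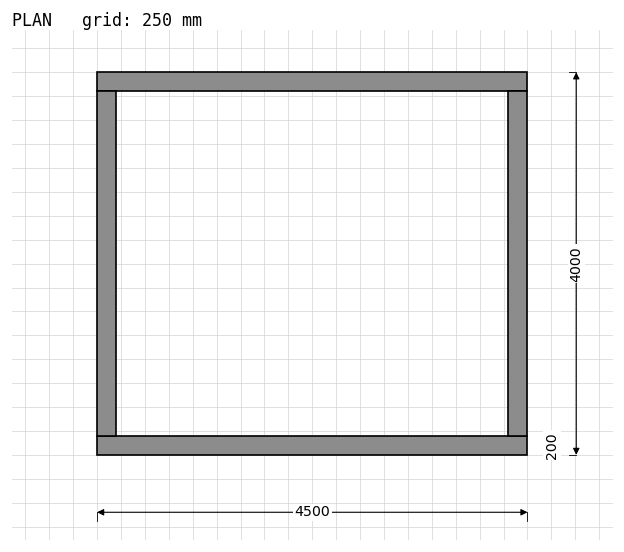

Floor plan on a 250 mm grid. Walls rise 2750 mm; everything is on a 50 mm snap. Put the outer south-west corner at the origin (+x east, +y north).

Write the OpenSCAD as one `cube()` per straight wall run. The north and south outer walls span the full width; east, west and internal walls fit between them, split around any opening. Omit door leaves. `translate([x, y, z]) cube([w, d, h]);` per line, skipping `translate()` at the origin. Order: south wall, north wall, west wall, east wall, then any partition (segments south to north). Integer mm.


cube([4500, 200, 2750]);
translate([0, 3800, 0]) cube([4500, 200, 2750]);
translate([0, 200, 0]) cube([200, 3600, 2750]);
translate([4300, 200, 0]) cube([200, 3600, 2750]);
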